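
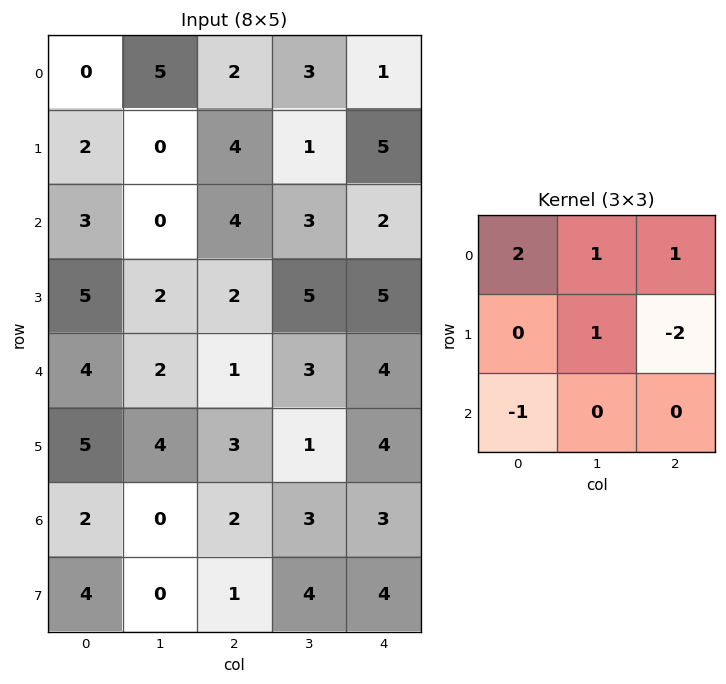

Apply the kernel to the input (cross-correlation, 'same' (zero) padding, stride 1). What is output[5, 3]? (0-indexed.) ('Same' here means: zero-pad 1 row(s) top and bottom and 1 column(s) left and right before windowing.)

0

The receptive field on the zero-padded input at this output position is [1 3 4 / 3 1 4 / 2 3 3]. Elementwise product with the kernel and sum: 1·2 + 3·1 + 4·1 + 1·1 + 4·-2 + 2·-1.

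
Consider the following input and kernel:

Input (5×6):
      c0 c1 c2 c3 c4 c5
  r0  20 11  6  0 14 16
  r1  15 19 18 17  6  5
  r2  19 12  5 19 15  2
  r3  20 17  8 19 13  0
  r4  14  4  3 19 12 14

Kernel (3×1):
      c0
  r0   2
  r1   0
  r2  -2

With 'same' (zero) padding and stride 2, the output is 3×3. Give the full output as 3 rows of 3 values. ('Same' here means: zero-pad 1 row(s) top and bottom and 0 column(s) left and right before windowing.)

Output[0,0]: The receptive field on the zero-padded input at this output position is [0 / 20 / 15]. Elementwise product with the kernel and sum: 0·2 + 15·-2.
Output[0,1]: The receptive field on the zero-padded input at this output position is [0 / 6 / 18]. Elementwise product with the kernel and sum: 0·2 + 18·-2.

-30 -36 -12
-10 20 -14
40 16 26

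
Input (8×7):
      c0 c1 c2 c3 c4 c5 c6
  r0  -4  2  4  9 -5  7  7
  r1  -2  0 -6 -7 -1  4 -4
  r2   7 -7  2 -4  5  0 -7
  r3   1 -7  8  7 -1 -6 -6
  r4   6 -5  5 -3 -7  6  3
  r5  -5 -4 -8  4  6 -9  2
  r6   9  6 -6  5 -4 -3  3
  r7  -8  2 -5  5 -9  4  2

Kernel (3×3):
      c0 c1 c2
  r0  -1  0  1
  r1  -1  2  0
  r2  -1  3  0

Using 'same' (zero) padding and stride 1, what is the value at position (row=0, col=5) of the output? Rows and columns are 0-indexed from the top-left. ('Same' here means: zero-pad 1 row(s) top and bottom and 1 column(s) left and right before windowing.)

32

The receptive field on the zero-padded input at this output position is [0 0 0 / -5 7 7 / -1 4 -4]. Elementwise product with the kernel and sum: 0·-1 + 0·1 + -5·-1 + 7·2 + -1·-1 + 4·3.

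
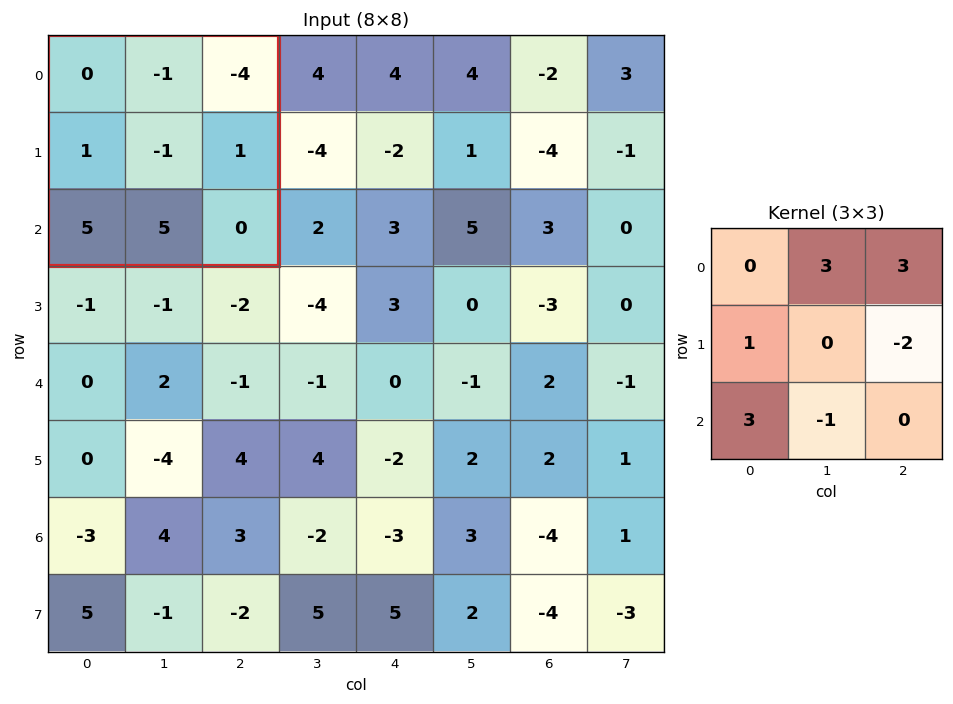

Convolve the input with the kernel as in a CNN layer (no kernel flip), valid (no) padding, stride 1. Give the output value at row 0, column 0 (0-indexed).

-6

The receptive field on the input at this output position is [0 -1 -4 / 1 -1 1 / 5 5 0]. Elementwise product with the kernel and sum: -1·3 + -4·3 + 1·1 + 1·-2 + 5·3 + 5·-1.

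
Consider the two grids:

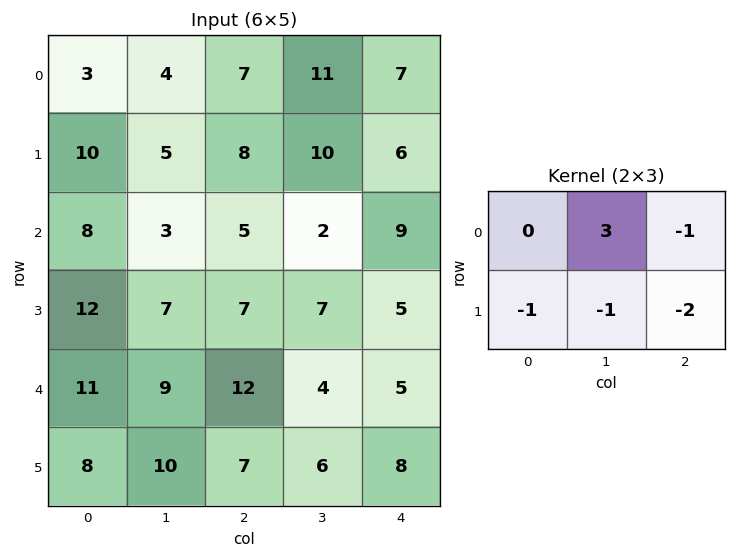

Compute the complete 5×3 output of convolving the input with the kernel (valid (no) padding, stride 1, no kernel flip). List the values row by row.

-26 -23 -4
-14 2 -1
-29 -15 -27
-30 -15 -10
-17 3 -22

Output[0,0]: The receptive field on the input at this output position is [3 4 7 / 10 5 8]. Elementwise product with the kernel and sum: 4·3 + 7·-1 + 10·-1 + 5·-1 + 8·-2.
Output[0,1]: The receptive field on the input at this output position is [4 7 11 / 5 8 10]. Elementwise product with the kernel and sum: 7·3 + 11·-1 + 5·-1 + 8·-1 + 10·-2.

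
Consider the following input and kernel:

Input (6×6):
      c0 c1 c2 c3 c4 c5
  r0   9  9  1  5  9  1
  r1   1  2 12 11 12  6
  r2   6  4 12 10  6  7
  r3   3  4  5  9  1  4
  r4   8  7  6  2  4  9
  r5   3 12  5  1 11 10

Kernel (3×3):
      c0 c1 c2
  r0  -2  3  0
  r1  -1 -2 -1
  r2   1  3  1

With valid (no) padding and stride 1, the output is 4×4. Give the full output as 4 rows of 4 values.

Output[0,0]: The receptive field on the input at this output position is [9 9 1 / 1 2 12 / 6 4 12]. Elementwise product with the kernel and sum: 9·-2 + 9·3 + 1·-1 + 2·-2 + 12·-1 + 6·1 + 4·3 + 12·1.
Output[0,1]: The receptive field on the input at this output position is [9 1 5 / 2 12 11 / 4 12 10]. Elementwise product with the kernel and sum: 9·-2 + 1·3 + 2·-1 + 12·-2 + 11·-1 + 4·1 + 12·3 + 10·1.

22 -2 15 11
-2 22 4 1
19 32 -2 6
22 14 22 10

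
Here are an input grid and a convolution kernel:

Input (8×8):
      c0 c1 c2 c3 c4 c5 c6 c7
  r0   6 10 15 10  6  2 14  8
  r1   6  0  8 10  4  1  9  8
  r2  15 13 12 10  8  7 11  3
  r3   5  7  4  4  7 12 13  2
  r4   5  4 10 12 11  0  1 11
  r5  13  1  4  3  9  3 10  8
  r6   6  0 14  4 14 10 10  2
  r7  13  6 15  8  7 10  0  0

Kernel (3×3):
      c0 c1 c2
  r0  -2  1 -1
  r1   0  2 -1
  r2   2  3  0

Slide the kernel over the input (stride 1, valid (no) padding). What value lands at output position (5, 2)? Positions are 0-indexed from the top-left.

The receptive field on the input at this output position is [4 3 9 / 14 4 14 / 15 8 7]. Elementwise product with the kernel and sum: 4·-2 + 3·1 + 9·-1 + 4·2 + 14·-1 + 15·2 + 8·3.

34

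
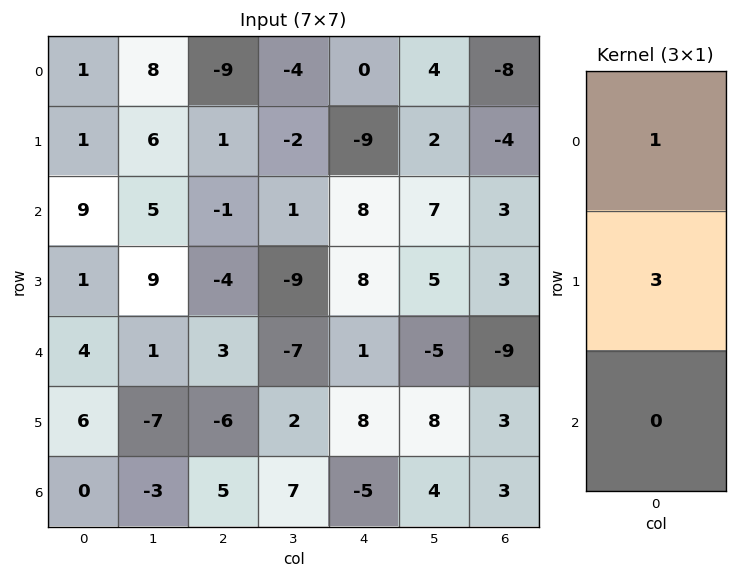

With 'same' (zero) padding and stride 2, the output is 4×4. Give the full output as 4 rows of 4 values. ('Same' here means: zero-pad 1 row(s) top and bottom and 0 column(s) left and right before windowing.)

Output[0,0]: The receptive field on the zero-padded input at this output position is [0 / 1 / 1]. Elementwise product with the kernel and sum: 0·1 + 1·3.

3 -27 0 -24
28 -2 15 5
13 5 11 -24
6 9 -7 12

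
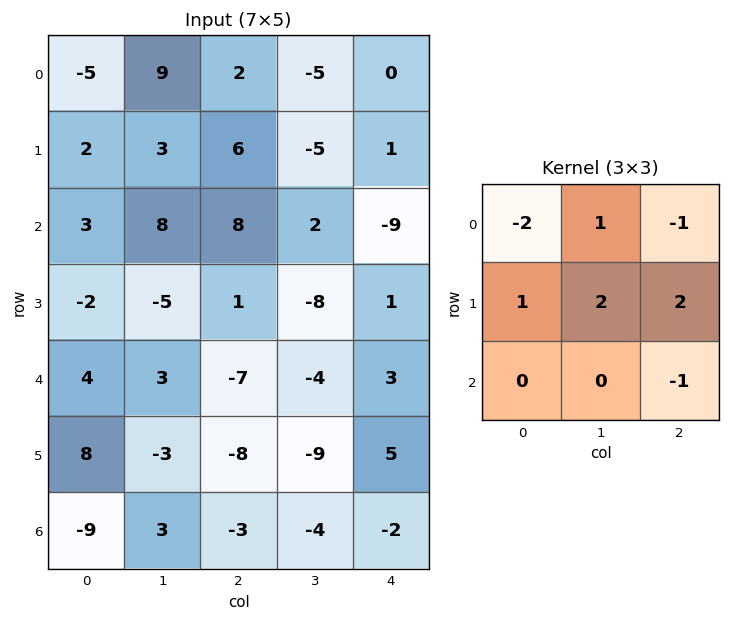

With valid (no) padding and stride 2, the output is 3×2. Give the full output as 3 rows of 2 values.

Output[0,0]: The receptive field on the input at this output position is [-5 9 2 / 2 3 6 / 3 8 8]. Elementwise product with the kernel and sum: -5·-2 + 9·1 + 2·-1 + 2·1 + 3·2 + 6·2 + 8·-1.
Output[0,1]: The receptive field on the input at this output position is [2 -5 0 / 6 -5 1 / 8 2 -9]. Elementwise product with the kernel and sum: 2·-2 + -5·1 + 0·-1 + 6·1 + -5·2 + 1·2 + -9·-1.

29 -2
-9 -21
-9 -7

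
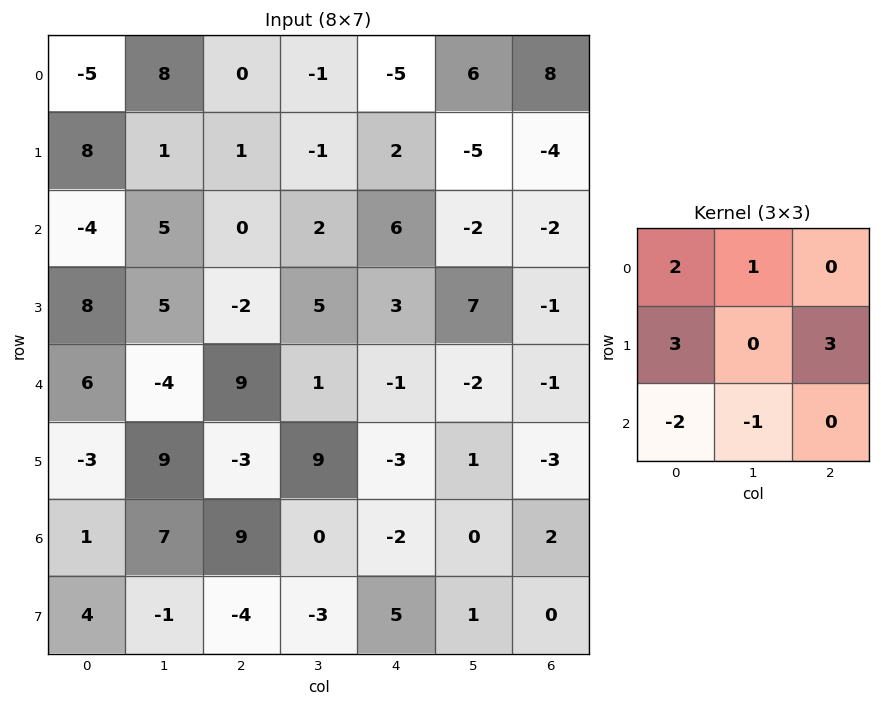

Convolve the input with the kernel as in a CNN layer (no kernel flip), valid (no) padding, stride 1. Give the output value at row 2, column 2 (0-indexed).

The receptive field on the input at this output position is [0 2 6 / -2 5 3 / 9 1 -1]. Elementwise product with the kernel and sum: 0·2 + 2·1 + -2·3 + 3·3 + 9·-2 + 1·-1.

-14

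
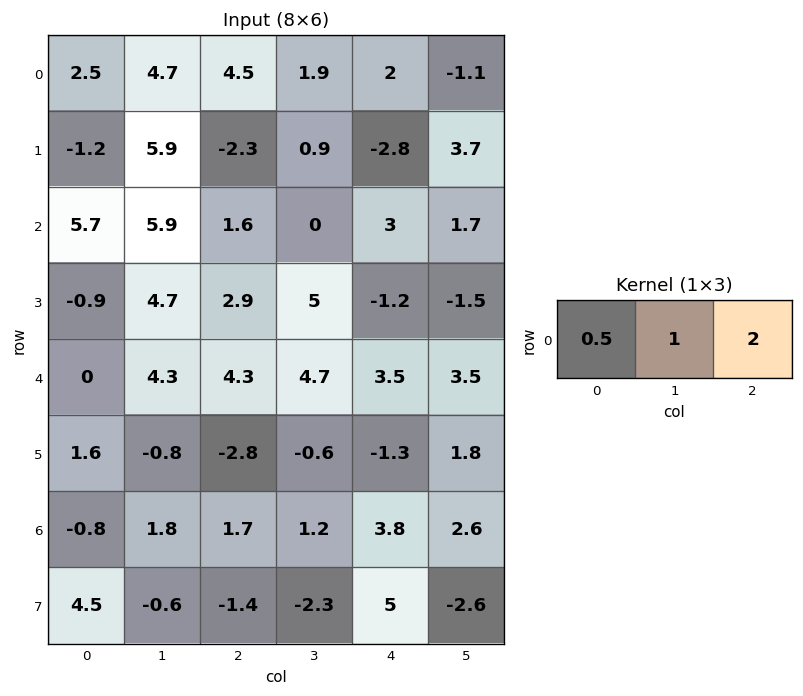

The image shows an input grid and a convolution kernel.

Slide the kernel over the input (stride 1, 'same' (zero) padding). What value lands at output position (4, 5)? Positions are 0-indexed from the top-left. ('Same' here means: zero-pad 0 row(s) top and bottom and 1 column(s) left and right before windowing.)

5.25

The receptive field on the zero-padded input at this output position is [3.5 3.5 0]. Elementwise product with the kernel and sum: 3.5·0.5 + 3.5·1 + 0·2.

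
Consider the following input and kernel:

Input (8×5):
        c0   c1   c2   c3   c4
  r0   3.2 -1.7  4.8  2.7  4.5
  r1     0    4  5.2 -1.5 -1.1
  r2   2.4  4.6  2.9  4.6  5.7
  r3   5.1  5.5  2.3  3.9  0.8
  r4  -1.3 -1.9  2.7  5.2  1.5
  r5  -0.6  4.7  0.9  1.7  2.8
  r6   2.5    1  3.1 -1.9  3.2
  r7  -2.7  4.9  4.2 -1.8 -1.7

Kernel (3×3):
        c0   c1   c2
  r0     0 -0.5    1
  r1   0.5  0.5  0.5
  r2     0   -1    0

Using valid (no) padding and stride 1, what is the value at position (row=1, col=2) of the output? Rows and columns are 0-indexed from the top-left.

2.35

The receptive field on the input at this output position is [5.2 -1.5 -1.1 / 2.9 4.6 5.7 / 2.3 3.9 0.8]. Elementwise product with the kernel and sum: -1.5·-0.5 + -1.1·1 + 2.9·0.5 + 4.6·0.5 + 5.7·0.5 + 3.9·-1.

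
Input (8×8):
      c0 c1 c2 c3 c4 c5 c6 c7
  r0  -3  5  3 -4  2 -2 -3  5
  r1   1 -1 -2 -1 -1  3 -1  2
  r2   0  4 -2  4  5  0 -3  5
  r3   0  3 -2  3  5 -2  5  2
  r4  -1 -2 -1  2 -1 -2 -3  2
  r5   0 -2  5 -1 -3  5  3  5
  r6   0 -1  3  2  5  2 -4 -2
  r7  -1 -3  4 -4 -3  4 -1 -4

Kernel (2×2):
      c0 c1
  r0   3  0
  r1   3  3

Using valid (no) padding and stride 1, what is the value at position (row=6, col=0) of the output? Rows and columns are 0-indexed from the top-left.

The receptive field on the input at this output position is [0 -1 / -1 -3]. Elementwise product with the kernel and sum: 0·3 + -1·3 + -3·3.

-12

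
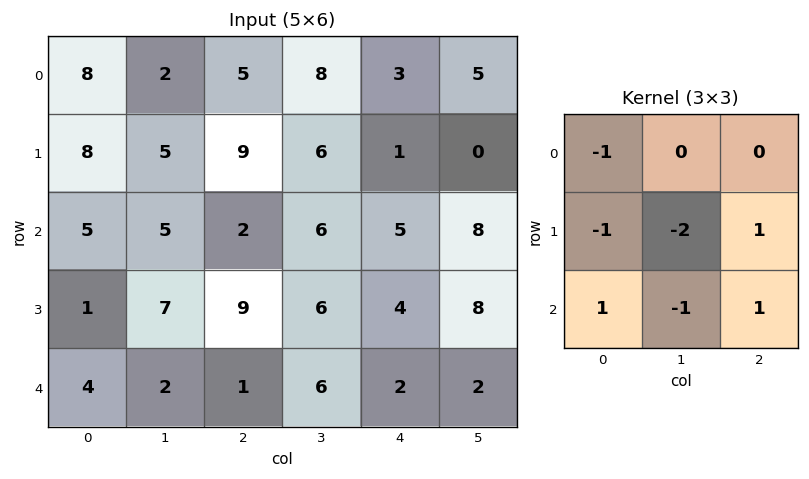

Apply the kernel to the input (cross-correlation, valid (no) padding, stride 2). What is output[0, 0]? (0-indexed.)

-15

The receptive field on the input at this output position is [8 2 5 / 8 5 9 / 5 5 2]. Elementwise product with the kernel and sum: 8·-1 + 8·-1 + 5·-2 + 9·1 + 5·1 + 5·-1 + 2·1.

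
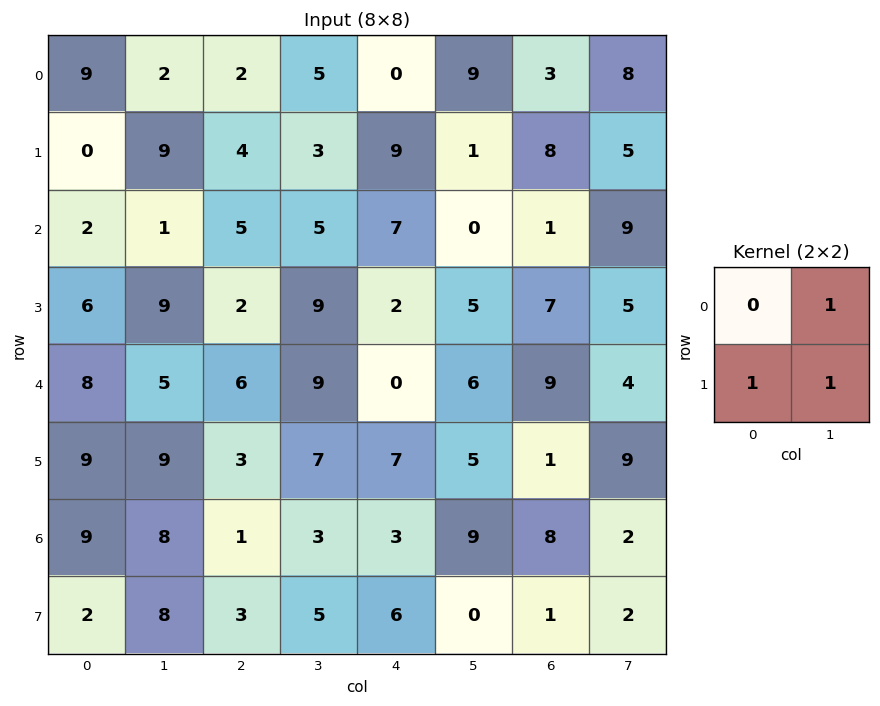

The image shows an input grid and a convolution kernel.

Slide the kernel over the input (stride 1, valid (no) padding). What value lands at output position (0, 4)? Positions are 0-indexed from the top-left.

The receptive field on the input at this output position is [0 9 / 9 1]. Elementwise product with the kernel and sum: 9·1 + 9·1 + 1·1.

19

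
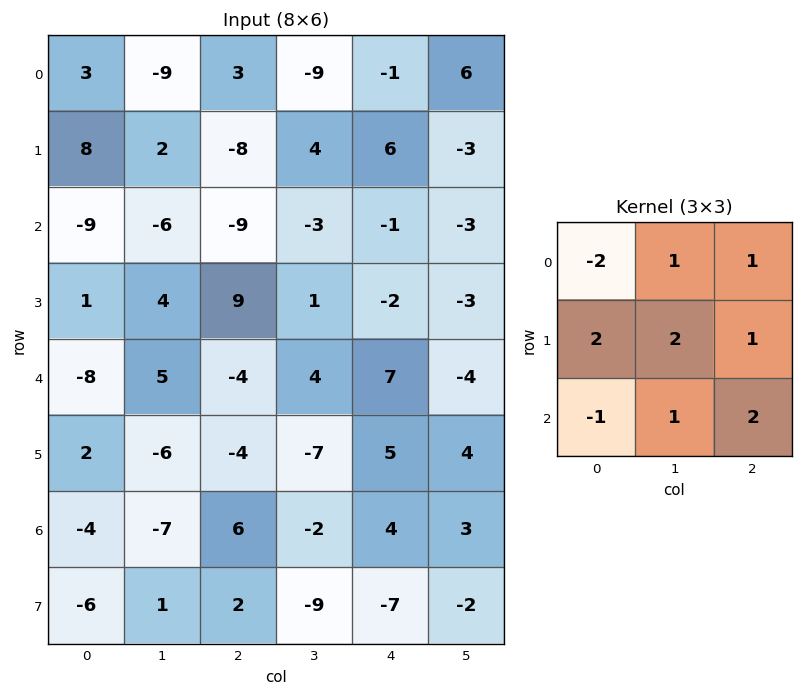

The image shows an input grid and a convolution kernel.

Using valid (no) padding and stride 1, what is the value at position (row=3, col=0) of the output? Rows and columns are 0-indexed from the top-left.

-15

The receptive field on the input at this output position is [1 4 9 / -8 5 -4 / 2 -6 -4]. Elementwise product with the kernel and sum: 1·-2 + 4·1 + 9·1 + -8·2 + 5·2 + -4·1 + 2·-1 + -6·1 + -4·2.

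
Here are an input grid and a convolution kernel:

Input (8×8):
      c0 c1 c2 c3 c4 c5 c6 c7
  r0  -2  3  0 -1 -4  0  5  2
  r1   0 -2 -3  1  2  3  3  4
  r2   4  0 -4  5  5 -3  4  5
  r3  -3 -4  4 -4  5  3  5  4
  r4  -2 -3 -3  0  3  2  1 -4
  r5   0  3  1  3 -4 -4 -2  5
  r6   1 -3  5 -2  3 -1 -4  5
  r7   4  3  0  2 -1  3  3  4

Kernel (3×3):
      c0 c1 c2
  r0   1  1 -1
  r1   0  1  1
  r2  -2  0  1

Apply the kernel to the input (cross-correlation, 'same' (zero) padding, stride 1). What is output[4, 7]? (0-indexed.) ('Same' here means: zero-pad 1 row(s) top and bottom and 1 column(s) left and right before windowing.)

The receptive field on the zero-padded input at this output position is [5 4 0 / 1 -4 0 / -2 5 0]. Elementwise product with the kernel and sum: 5·1 + 4·1 + 0·-1 + -4·1 + 0·1 + -2·-2 + 0·1.

9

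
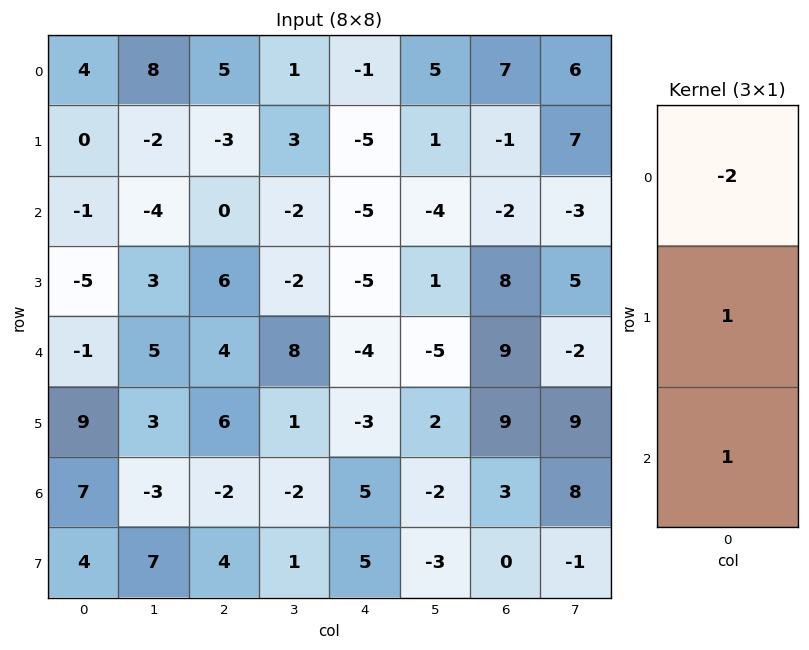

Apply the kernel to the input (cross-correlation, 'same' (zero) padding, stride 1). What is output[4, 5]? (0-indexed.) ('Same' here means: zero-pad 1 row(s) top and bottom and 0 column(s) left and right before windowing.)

-5

The receptive field on the zero-padded input at this output position is [1 / -5 / 2]. Elementwise product with the kernel and sum: 1·-2 + -5·1 + 2·1.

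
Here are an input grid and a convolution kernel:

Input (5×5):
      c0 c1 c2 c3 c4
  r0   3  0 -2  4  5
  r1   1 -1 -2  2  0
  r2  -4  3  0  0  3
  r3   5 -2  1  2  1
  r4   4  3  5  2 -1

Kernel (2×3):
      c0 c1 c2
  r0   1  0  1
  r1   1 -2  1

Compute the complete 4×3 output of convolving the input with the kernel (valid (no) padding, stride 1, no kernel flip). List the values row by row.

Output[0,0]: The receptive field on the input at this output position is [3 0 -2 / 1 -1 -2]. Elementwise product with the kernel and sum: 3·1 + -2·1 + 1·1 + -1·-2 + -2·1.

2 9 -3
-11 4 1
6 1 1
9 -5 2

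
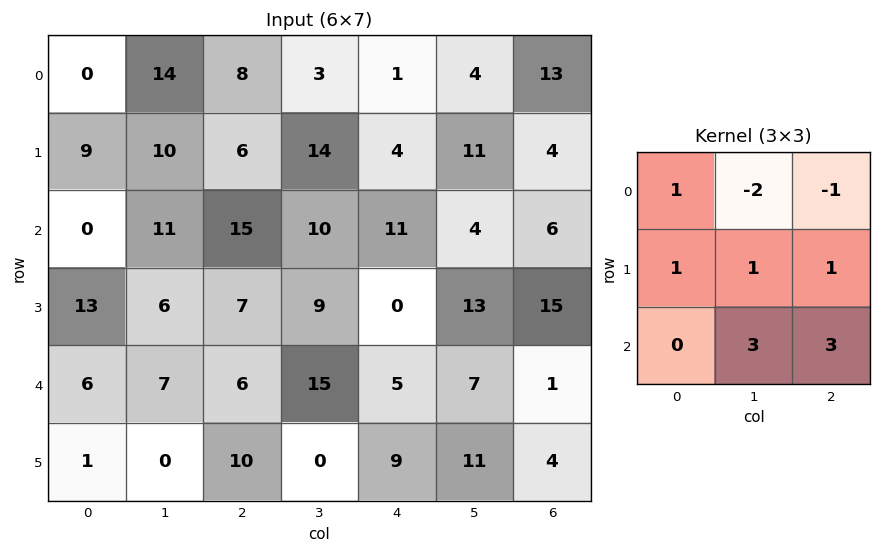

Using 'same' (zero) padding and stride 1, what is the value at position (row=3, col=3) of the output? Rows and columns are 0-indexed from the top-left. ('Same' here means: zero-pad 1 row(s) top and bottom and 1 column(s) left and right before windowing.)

The receptive field on the zero-padded input at this output position is [15 10 11 / 7 9 0 / 6 15 5]. Elementwise product with the kernel and sum: 15·1 + 10·-2 + 11·-1 + 7·1 + 9·1 + 0·1 + 15·3 + 5·3.

60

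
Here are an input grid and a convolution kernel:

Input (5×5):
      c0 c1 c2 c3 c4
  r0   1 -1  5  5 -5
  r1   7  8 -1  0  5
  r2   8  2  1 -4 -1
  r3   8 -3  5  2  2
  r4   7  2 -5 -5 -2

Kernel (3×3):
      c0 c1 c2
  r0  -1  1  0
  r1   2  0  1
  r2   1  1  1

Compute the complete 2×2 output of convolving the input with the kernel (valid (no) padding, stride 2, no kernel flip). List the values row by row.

Output[0,0]: The receptive field on the input at this output position is [1 -1 5 / 7 8 -1 / 8 2 1]. Elementwise product with the kernel and sum: 1·-1 + -1·1 + 7·2 + -1·1 + 8·1 + 2·1 + 1·1.
Output[0,1]: The receptive field on the input at this output position is [5 5 -5 / -1 0 5 / 1 -4 -1]. Elementwise product with the kernel and sum: 5·-1 + 5·1 + -1·2 + 5·1 + 1·1 + -4·1 + -1·1.

22 -1
19 -5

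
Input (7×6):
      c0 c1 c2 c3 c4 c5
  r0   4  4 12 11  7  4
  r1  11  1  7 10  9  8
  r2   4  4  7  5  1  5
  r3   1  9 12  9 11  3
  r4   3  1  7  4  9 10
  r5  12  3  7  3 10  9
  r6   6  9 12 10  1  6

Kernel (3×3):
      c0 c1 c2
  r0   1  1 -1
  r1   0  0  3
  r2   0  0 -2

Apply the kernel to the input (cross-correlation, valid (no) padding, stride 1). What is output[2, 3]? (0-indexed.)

-10

The receptive field on the input at this output position is [5 1 5 / 9 11 3 / 4 9 10]. Elementwise product with the kernel and sum: 5·1 + 1·1 + 5·-1 + 3·3 + 10·-2.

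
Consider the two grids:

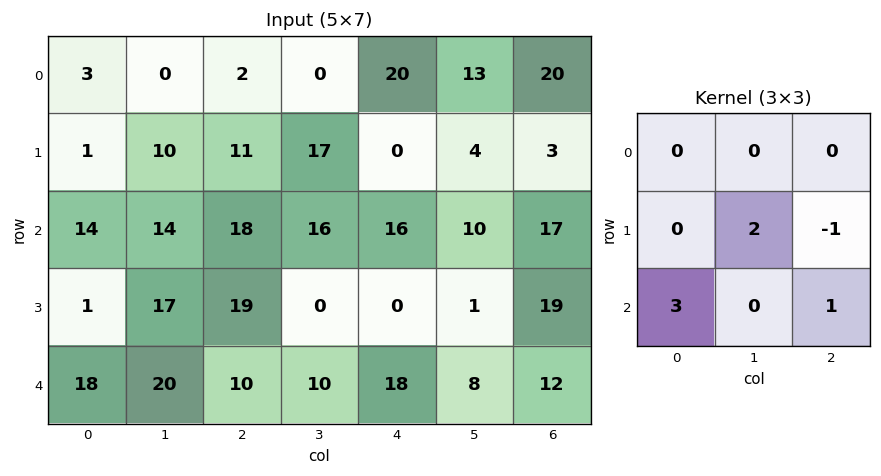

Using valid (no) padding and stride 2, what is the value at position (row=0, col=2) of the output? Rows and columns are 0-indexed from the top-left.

The receptive field on the input at this output position is [20 13 20 / 0 4 3 / 16 10 17]. Elementwise product with the kernel and sum: 4·2 + 3·-1 + 16·3 + 17·1.

70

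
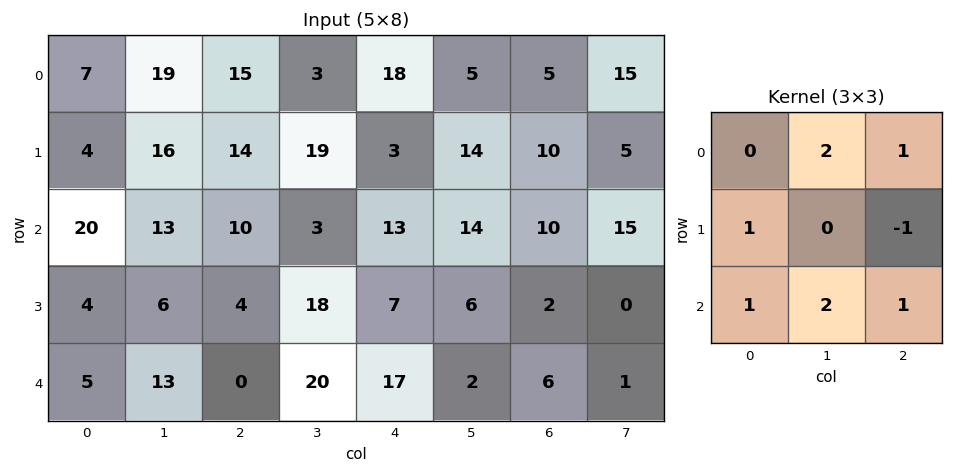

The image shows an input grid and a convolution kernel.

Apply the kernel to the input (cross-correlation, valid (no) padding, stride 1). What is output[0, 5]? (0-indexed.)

83

The receptive field on the input at this output position is [5 5 15 / 14 10 5 / 14 10 15]. Elementwise product with the kernel and sum: 5·2 + 15·1 + 14·1 + 5·-1 + 14·1 + 10·2 + 15·1.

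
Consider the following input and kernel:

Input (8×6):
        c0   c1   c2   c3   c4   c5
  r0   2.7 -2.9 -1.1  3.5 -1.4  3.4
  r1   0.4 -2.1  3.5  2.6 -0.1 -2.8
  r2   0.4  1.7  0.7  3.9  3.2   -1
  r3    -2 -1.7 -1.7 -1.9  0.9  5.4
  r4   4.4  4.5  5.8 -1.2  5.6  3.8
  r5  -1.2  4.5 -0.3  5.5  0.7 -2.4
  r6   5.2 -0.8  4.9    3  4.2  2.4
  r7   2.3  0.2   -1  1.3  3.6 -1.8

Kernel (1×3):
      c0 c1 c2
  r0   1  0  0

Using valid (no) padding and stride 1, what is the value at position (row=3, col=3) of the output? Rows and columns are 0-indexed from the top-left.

The receptive field on the input at this output position is [-1.9 0.9 5.4]. Elementwise product with the kernel and sum: -1.9·1.

-1.9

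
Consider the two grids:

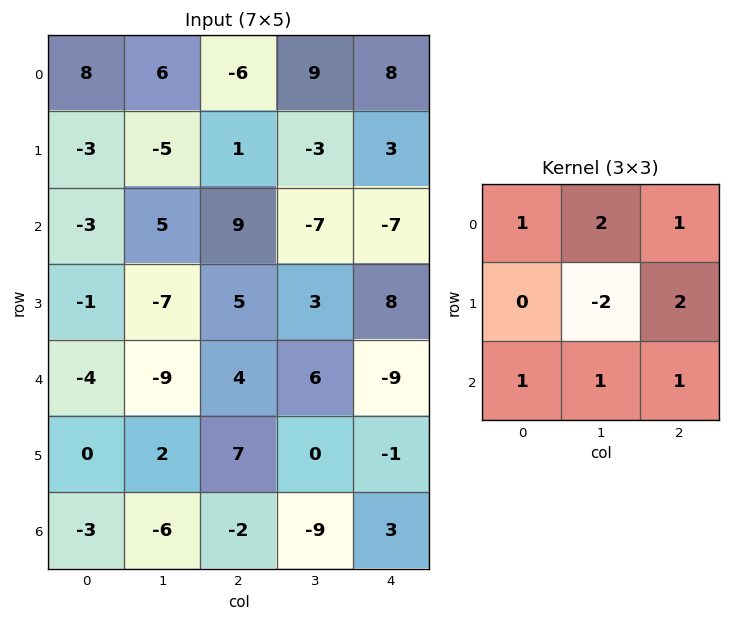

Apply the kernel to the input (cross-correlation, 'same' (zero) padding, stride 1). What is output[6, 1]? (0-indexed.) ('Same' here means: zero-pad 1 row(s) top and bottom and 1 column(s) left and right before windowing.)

The receptive field on the zero-padded input at this output position is [0 2 7 / -3 -6 -2 / 0 0 0]. Elementwise product with the kernel and sum: 0·1 + 2·2 + 7·1 + -6·-2 + -2·2 + 0·1 + 0·1 + 0·1.

19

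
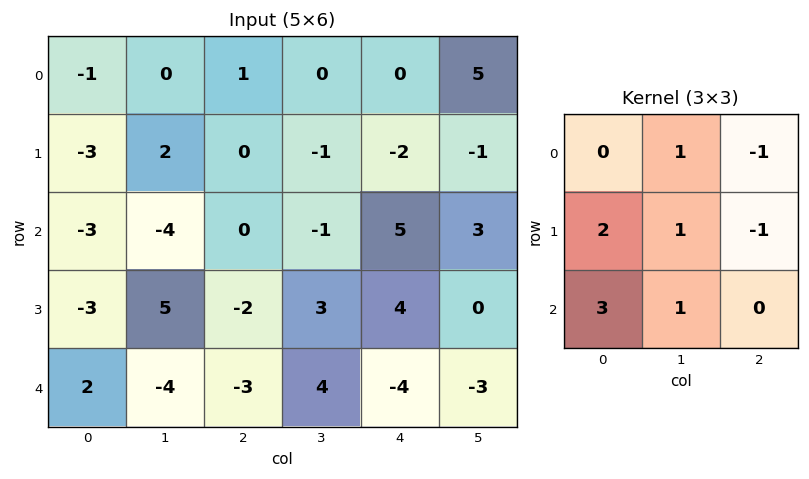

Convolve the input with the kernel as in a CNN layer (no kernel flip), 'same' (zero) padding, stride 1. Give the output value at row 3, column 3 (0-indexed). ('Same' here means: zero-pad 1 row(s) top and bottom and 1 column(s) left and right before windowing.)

-16

The receptive field on the zero-padded input at this output position is [0 -1 5 / -2 3 4 / -3 4 -4]. Elementwise product with the kernel and sum: -1·1 + 5·-1 + -2·2 + 3·1 + 4·-1 + -3·3 + 4·1.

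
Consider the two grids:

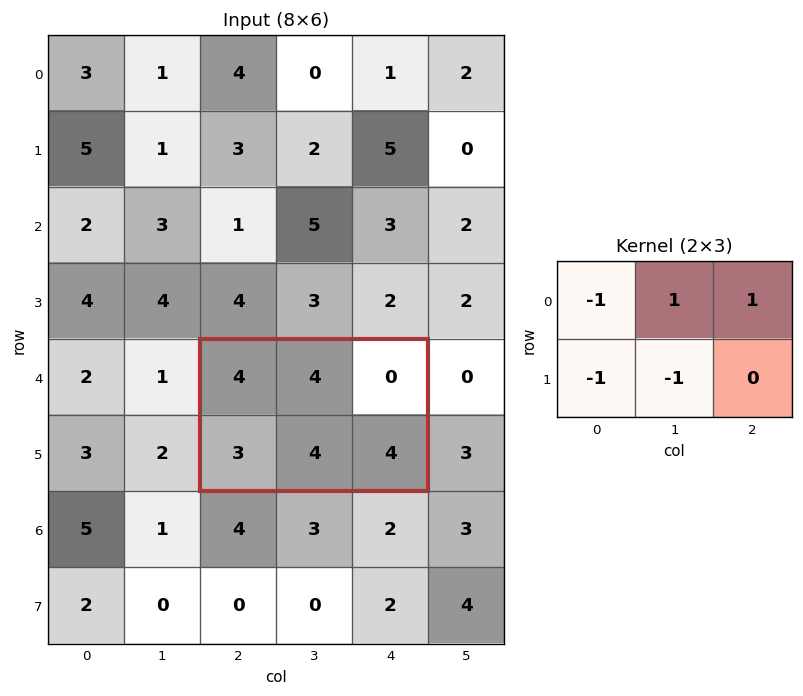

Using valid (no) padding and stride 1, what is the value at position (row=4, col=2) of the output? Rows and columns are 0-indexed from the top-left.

The receptive field on the input at this output position is [4 4 0 / 3 4 4]. Elementwise product with the kernel and sum: 4·-1 + 4·1 + 0·1 + 3·-1 + 4·-1.

-7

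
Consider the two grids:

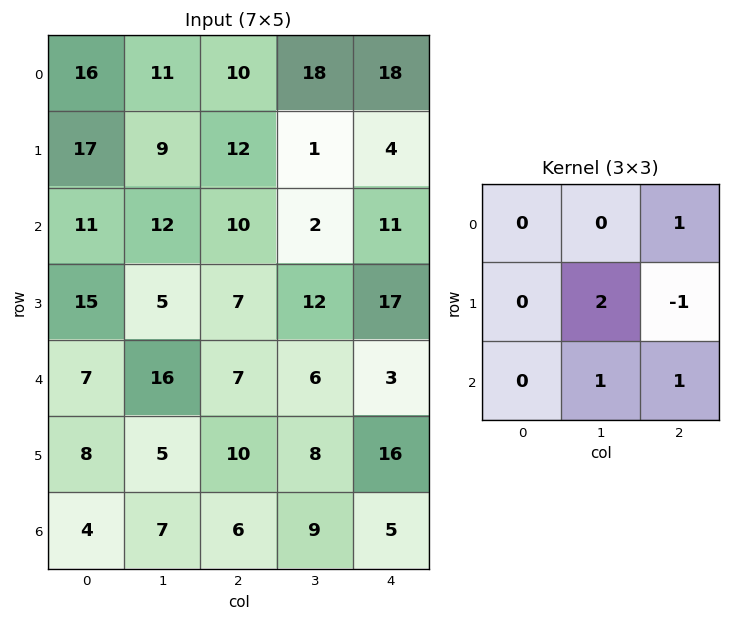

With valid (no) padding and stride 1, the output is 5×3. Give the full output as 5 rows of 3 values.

38 53 29
38 38 26
36 17 27
47 38 50
20 33 17

Output[0,0]: The receptive field on the input at this output position is [16 11 10 / 17 9 12 / 11 12 10]. Elementwise product with the kernel and sum: 10·1 + 9·2 + 12·-1 + 12·1 + 10·1.
Output[0,1]: The receptive field on the input at this output position is [11 10 18 / 9 12 1 / 12 10 2]. Elementwise product with the kernel and sum: 18·1 + 12·2 + 1·-1 + 10·1 + 2·1.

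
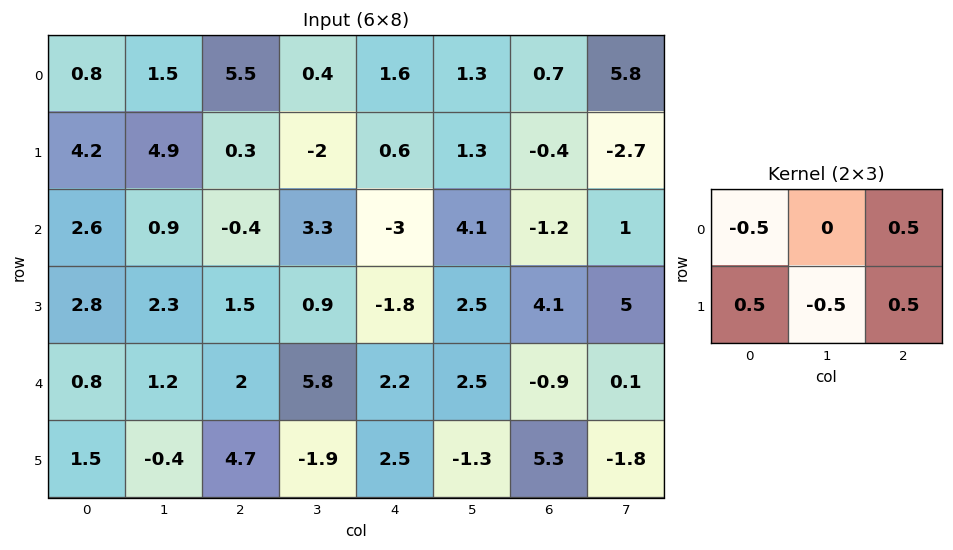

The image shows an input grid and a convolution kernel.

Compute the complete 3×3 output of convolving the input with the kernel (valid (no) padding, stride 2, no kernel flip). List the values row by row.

2.15 -0.5 -1
-0.5 -1.9 0.8
3.9 4.65 3

Output[0,0]: The receptive field on the input at this output position is [0.8 1.5 5.5 / 4.2 4.9 0.3]. Elementwise product with the kernel and sum: 0.8·-0.5 + 5.5·0.5 + 4.2·0.5 + 4.9·-0.5 + 0.3·0.5.
Output[0,1]: The receptive field on the input at this output position is [5.5 0.4 1.6 / 0.3 -2 0.6]. Elementwise product with the kernel and sum: 5.5·-0.5 + 1.6·0.5 + 0.3·0.5 + -2·-0.5 + 0.6·0.5.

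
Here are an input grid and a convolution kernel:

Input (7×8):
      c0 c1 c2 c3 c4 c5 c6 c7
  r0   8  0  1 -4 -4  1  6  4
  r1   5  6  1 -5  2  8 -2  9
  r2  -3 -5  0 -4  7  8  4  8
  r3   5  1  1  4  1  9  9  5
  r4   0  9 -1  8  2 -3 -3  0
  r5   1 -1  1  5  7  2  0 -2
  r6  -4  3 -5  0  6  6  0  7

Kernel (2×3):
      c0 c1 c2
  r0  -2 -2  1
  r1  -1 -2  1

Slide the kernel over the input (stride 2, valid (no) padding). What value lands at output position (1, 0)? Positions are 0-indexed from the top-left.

The receptive field on the input at this output position is [-3 -5 0 / 5 1 1]. Elementwise product with the kernel and sum: -3·-2 + -5·-2 + 0·1 + 5·-1 + 1·-2 + 1·1.

10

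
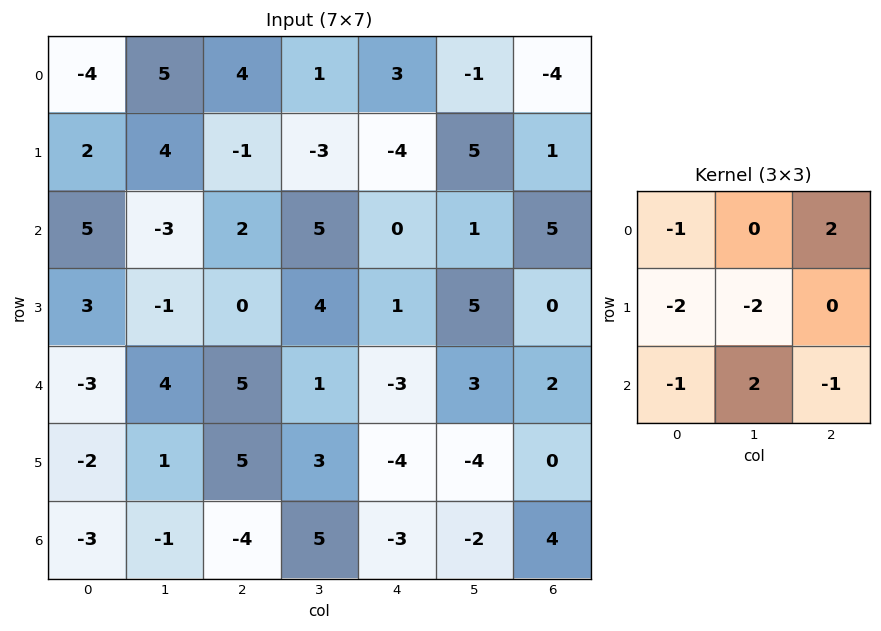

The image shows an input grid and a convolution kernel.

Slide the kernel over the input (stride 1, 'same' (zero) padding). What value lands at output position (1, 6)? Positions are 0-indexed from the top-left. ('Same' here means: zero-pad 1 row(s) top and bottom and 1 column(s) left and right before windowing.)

-2

The receptive field on the zero-padded input at this output position is [-1 -4 0 / 5 1 0 / 1 5 0]. Elementwise product with the kernel and sum: -1·-1 + 0·2 + 5·-2 + 1·-2 + 1·-1 + 5·2 + 0·-1.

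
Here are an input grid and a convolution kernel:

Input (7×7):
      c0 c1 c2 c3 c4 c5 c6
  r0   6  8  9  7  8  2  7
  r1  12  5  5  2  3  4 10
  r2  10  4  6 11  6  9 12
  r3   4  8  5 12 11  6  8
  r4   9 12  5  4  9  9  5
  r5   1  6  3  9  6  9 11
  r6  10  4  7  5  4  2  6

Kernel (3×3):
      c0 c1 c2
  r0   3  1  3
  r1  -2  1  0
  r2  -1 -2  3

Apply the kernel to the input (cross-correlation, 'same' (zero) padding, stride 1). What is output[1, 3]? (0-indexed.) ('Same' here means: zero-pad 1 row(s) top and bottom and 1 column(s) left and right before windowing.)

The receptive field on the zero-padded input at this output position is [9 7 8 / 5 2 3 / 6 11 6]. Elementwise product with the kernel and sum: 9·3 + 7·1 + 8·3 + 5·-2 + 2·1 + 6·-1 + 11·-2 + 6·3.

40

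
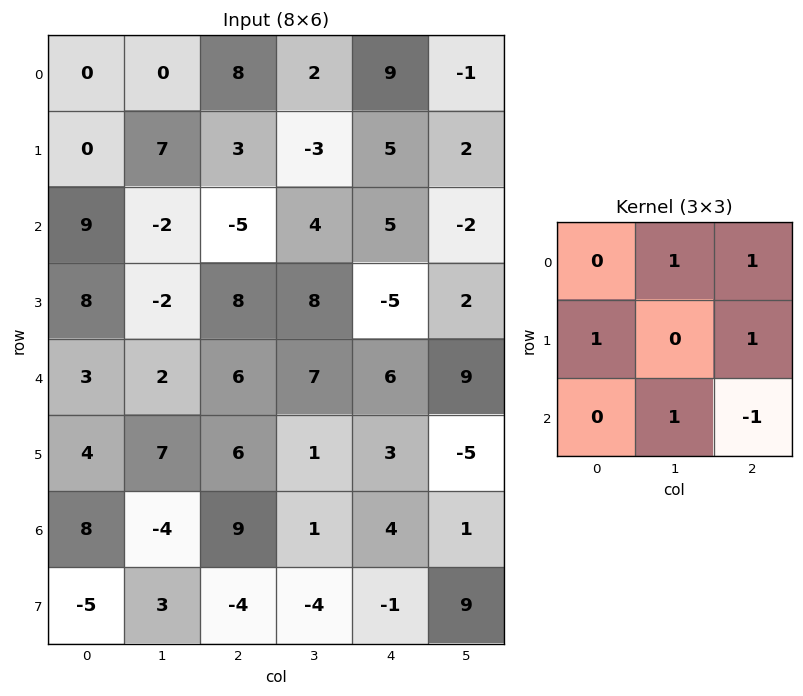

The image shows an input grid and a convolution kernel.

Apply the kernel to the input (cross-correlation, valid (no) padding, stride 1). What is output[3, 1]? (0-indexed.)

The receptive field on the input at this output position is [-2 8 8 / 2 6 7 / 7 6 1]. Elementwise product with the kernel and sum: 8·1 + 8·1 + 2·1 + 7·1 + 6·1 + 1·-1.

30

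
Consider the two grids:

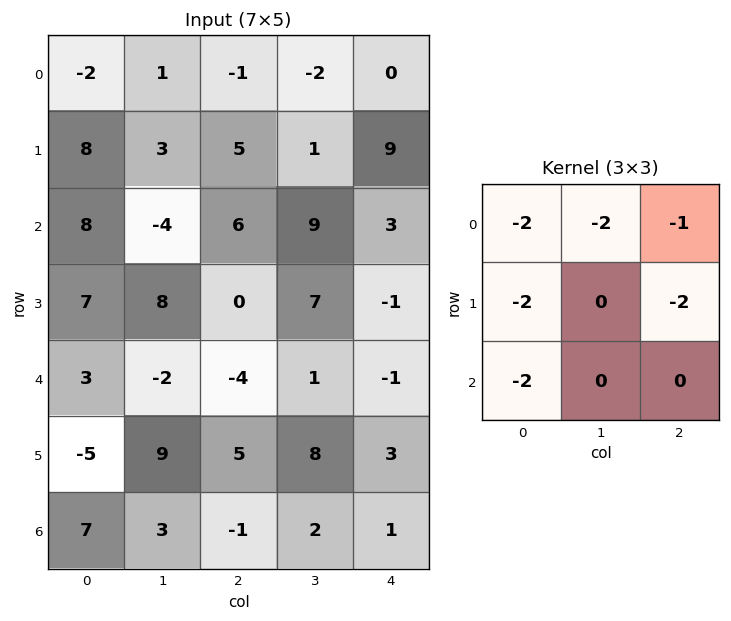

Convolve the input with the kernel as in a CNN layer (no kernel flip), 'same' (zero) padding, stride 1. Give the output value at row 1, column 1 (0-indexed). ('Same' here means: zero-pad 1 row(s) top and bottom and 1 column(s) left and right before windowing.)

The receptive field on the zero-padded input at this output position is [-2 1 -1 / 8 3 5 / 8 -4 6]. Elementwise product with the kernel and sum: -2·-2 + 1·-2 + -1·-1 + 8·-2 + 5·-2 + 8·-2.

-39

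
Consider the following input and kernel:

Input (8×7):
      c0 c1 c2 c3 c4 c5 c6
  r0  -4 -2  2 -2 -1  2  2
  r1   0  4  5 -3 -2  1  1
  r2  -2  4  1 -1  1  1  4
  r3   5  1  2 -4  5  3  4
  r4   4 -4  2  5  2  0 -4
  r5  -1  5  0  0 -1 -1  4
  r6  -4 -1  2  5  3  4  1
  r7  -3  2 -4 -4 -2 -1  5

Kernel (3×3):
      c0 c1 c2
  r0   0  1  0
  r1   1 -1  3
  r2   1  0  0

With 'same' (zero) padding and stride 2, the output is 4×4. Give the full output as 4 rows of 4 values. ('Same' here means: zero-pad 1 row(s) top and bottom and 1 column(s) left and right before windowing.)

-2 -6 2 1
14 6 -5 1
-11 16 8 7
0 14 9 6

Output[0,0]: The receptive field on the zero-padded input at this output position is [0 0 0 / 0 -4 -2 / 0 0 4]. Elementwise product with the kernel and sum: 0·1 + 0·1 + -4·-1 + -2·3 + 0·1.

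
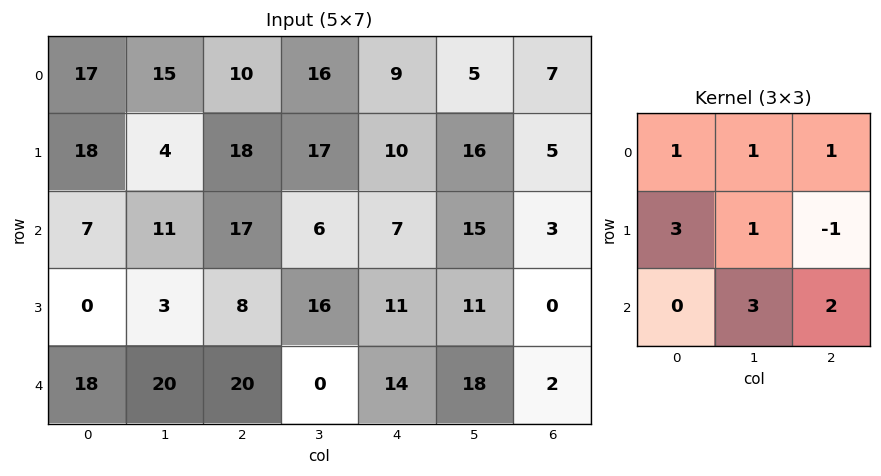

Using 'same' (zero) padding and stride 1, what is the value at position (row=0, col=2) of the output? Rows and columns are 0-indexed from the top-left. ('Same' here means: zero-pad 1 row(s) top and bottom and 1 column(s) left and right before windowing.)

The receptive field on the zero-padded input at this output position is [0 0 0 / 15 10 16 / 4 18 17]. Elementwise product with the kernel and sum: 0·1 + 0·1 + 0·1 + 15·3 + 10·1 + 16·-1 + 18·3 + 17·2.

127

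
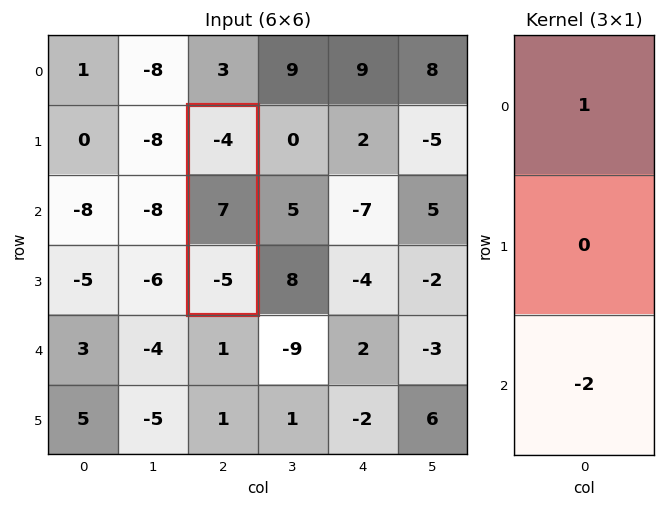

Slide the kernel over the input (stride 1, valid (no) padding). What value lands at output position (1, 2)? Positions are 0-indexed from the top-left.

The receptive field on the input at this output position is [-4 / 7 / -5]. Elementwise product with the kernel and sum: -4·1 + -5·-2.

6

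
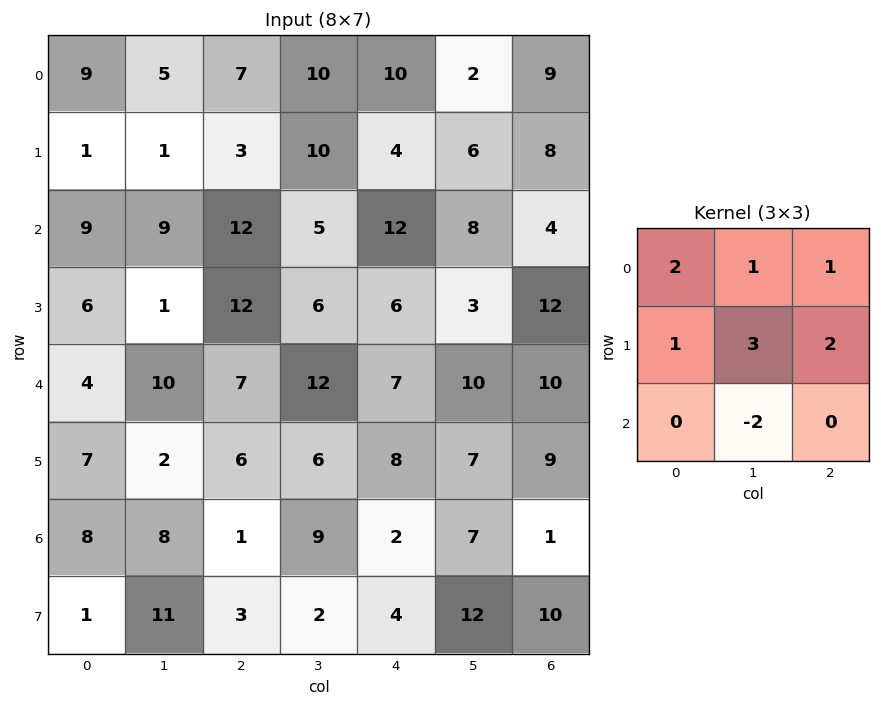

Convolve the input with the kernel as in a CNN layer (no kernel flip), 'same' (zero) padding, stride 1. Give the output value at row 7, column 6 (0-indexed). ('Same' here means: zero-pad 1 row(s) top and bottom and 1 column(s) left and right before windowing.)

57

The receptive field on the zero-padded input at this output position is [7 1 0 / 12 10 0 / 0 0 0]. Elementwise product with the kernel and sum: 7·2 + 1·1 + 0·1 + 12·1 + 10·3 + 0·2 + 0·-2.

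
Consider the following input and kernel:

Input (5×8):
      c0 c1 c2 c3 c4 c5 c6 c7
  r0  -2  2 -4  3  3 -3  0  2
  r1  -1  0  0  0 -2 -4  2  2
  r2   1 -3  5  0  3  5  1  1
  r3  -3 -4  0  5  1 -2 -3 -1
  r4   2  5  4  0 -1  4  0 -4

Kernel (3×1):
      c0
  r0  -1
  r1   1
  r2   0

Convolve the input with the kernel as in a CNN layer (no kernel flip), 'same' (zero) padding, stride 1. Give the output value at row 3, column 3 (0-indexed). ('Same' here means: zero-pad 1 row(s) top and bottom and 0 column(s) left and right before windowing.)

5

The receptive field on the zero-padded input at this output position is [0 / 5 / 0]. Elementwise product with the kernel and sum: 0·-1 + 5·1.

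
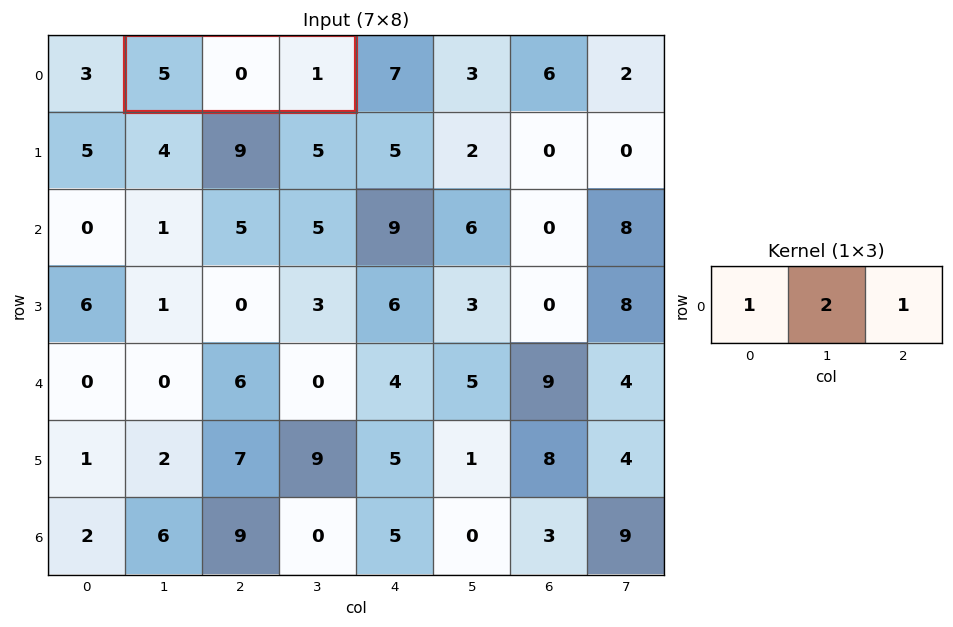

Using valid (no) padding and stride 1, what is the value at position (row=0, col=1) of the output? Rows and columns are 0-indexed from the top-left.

The receptive field on the input at this output position is [5 0 1]. Elementwise product with the kernel and sum: 5·1 + 0·2 + 1·1.

6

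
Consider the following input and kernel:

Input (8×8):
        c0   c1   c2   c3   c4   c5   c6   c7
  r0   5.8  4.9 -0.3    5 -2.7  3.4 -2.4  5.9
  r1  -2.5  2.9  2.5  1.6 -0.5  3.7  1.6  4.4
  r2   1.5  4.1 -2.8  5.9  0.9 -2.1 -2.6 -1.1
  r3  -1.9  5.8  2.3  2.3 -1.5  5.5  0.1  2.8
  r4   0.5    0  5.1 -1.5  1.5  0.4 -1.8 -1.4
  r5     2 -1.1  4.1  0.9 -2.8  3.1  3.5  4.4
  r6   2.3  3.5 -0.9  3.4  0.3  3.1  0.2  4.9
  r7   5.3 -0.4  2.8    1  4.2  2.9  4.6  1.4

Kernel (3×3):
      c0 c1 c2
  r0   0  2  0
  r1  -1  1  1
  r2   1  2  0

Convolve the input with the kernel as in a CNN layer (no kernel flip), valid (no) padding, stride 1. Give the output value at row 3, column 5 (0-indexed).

6.7

The receptive field on the input at this output position is [5.5 0.1 2.8 / 0.4 -1.8 -1.4 / 3.1 3.5 4.4]. Elementwise product with the kernel and sum: 0.1·2 + 0.4·-1 + -1.8·1 + -1.4·1 + 3.1·1 + 3.5·2.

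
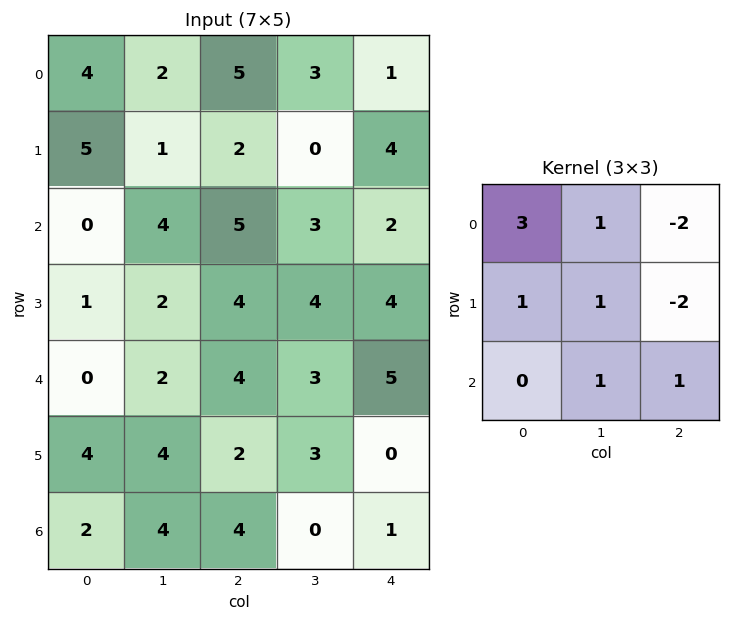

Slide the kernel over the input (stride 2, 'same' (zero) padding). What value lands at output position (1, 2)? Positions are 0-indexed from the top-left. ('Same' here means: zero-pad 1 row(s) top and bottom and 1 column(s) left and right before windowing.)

The receptive field on the zero-padded input at this output position is [0 4 0 / 3 2 0 / 4 4 0]. Elementwise product with the kernel and sum: 0·3 + 4·1 + 0·-2 + 3·1 + 2·1 + 0·-2 + 4·1 + 0·1.

13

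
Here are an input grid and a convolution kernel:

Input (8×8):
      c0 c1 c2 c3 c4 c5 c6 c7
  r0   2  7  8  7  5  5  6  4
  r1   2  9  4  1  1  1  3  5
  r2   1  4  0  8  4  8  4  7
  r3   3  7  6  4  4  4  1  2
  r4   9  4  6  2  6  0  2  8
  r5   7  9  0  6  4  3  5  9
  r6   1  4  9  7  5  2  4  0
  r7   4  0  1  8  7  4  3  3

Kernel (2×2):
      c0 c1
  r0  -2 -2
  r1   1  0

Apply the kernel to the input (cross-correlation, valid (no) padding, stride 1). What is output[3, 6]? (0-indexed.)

The receptive field on the input at this output position is [1 2 / 2 8]. Elementwise product with the kernel and sum: 1·-2 + 2·-2 + 2·1.

-4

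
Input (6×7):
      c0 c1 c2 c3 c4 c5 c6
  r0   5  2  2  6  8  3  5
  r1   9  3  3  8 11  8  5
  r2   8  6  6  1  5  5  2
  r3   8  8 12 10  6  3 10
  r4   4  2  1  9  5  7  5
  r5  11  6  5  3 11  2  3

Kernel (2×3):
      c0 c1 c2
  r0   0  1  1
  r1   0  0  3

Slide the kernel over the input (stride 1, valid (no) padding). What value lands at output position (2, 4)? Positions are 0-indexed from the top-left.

The receptive field on the input at this output position is [5 5 2 / 6 3 10]. Elementwise product with the kernel and sum: 5·1 + 2·1 + 10·3.

37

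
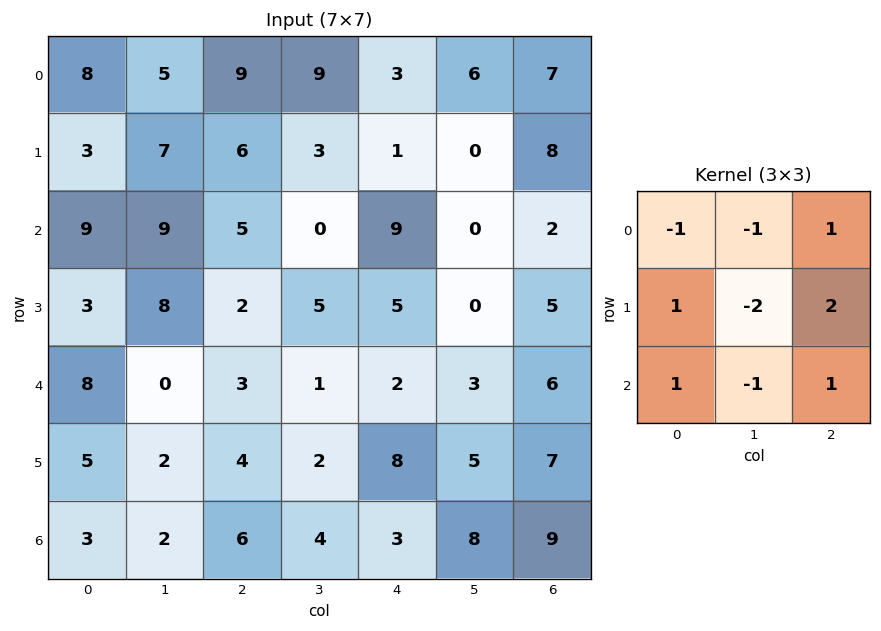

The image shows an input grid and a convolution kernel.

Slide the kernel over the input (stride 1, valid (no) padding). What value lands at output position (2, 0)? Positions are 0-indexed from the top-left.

The receptive field on the input at this output position is [9 9 5 / 3 8 2 / 8 0 3]. Elementwise product with the kernel and sum: 9·-1 + 9·-1 + 5·1 + 3·1 + 8·-2 + 2·2 + 8·1 + 0·-1 + 3·1.

-11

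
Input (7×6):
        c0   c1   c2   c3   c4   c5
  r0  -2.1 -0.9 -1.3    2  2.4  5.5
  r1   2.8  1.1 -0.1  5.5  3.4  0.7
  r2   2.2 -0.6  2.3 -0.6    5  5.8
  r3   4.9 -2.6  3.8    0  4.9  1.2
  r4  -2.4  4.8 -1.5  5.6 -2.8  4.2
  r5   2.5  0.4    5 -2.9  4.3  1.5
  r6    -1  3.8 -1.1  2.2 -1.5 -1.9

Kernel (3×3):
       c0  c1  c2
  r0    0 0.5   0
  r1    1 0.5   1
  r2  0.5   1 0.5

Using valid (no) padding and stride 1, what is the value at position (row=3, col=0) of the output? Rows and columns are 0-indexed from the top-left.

The receptive field on the input at this output position is [4.9 -2.6 3.8 / -2.4 4.8 -1.5 / 2.5 0.4 5]. Elementwise product with the kernel and sum: -2.6·0.5 + -2.4·1 + 4.8·0.5 + -1.5·1 + 2.5·0.5 + 0.4·1 + 5·0.5.

1.35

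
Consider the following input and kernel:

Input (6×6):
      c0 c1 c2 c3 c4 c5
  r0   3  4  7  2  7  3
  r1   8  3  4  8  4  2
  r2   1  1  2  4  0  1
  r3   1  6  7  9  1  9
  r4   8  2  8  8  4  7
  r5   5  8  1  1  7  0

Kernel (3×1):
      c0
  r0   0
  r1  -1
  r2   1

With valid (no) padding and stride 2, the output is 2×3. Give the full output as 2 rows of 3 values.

-7 -2 -4
7 1 3

Output[0,0]: The receptive field on the input at this output position is [3 / 8 / 1]. Elementwise product with the kernel and sum: 8·-1 + 1·1.
Output[0,1]: The receptive field on the input at this output position is [7 / 4 / 2]. Elementwise product with the kernel and sum: 4·-1 + 2·1.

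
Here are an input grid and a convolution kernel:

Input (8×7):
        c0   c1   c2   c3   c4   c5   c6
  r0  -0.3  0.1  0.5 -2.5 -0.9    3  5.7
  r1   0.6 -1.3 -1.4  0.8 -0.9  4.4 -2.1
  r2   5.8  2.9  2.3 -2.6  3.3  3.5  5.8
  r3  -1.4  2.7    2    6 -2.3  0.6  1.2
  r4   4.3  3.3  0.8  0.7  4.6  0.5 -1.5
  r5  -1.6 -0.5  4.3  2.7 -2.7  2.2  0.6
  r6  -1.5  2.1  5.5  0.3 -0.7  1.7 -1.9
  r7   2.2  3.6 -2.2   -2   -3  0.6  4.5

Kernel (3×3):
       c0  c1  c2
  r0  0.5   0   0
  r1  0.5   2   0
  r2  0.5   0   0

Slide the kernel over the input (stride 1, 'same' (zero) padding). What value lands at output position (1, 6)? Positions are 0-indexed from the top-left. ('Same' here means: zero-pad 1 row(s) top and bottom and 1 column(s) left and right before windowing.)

The receptive field on the zero-padded input at this output position is [3 5.7 0 / 4.4 -2.1 0 / 3.5 5.8 0]. Elementwise product with the kernel and sum: 3·0.5 + 4.4·0.5 + -2.1·2 + 3.5·0.5.

1.25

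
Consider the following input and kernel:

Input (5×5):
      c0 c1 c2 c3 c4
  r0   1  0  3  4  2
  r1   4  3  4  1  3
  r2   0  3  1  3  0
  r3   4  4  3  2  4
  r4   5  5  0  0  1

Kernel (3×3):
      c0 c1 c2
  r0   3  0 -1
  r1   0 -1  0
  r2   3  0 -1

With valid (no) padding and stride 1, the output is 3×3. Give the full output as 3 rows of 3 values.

Output[0,0]: The receptive field on the input at this output position is [1 0 3 / 4 3 4 / 0 3 1]. Elementwise product with the kernel and sum: 1·3 + 3·-1 + 3·-1 + 0·3 + 1·-1.

-4 -2 9
14 17 11
10 18 0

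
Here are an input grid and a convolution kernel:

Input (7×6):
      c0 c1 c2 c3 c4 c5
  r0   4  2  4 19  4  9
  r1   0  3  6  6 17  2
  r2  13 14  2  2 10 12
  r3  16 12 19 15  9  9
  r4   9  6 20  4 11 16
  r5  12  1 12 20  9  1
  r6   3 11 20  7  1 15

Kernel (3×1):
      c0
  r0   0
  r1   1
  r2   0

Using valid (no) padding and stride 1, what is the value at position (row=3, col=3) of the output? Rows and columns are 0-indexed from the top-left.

4

The receptive field on the input at this output position is [15 / 4 / 20]. Elementwise product with the kernel and sum: 4·1.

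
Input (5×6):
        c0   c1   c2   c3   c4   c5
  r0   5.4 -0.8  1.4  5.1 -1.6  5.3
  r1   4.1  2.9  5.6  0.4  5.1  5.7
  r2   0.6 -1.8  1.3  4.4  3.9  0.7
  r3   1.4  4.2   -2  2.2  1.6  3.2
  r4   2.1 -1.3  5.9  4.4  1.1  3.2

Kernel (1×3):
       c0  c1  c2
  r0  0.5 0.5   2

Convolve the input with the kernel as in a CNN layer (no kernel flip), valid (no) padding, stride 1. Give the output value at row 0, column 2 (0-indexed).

The receptive field on the input at this output position is [1.4 5.1 -1.6]. Elementwise product with the kernel and sum: 1.4·0.5 + 5.1·0.5 + -1.6·2.

0.05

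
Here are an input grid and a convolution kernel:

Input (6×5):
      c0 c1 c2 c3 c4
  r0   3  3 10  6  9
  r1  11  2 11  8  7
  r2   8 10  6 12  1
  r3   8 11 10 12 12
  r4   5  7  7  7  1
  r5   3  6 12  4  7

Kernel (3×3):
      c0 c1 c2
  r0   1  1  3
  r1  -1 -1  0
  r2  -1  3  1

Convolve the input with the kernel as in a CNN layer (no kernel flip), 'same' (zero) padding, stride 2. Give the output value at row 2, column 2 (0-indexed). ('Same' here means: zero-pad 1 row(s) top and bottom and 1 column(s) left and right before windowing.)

The receptive field on the zero-padded input at this output position is [12 12 0 / 7 1 0 / 4 7 0]. Elementwise product with the kernel and sum: 12·1 + 12·1 + 0·3 + 7·-1 + 1·-1 + 4·-1 + 7·3 + 0·1.

33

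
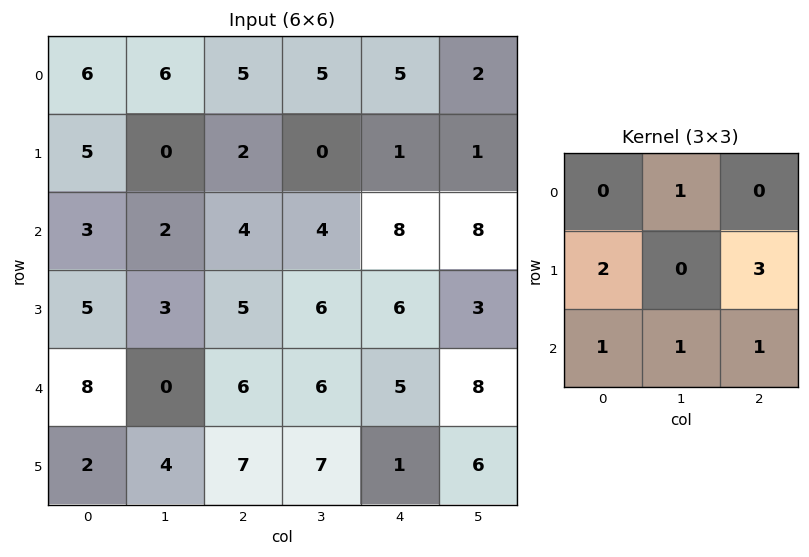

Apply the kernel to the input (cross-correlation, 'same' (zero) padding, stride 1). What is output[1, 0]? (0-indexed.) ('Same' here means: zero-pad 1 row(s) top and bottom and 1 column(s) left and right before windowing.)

11

The receptive field on the zero-padded input at this output position is [0 6 6 / 0 5 0 / 0 3 2]. Elementwise product with the kernel and sum: 6·1 + 0·2 + 0·3 + 0·1 + 3·1 + 2·1.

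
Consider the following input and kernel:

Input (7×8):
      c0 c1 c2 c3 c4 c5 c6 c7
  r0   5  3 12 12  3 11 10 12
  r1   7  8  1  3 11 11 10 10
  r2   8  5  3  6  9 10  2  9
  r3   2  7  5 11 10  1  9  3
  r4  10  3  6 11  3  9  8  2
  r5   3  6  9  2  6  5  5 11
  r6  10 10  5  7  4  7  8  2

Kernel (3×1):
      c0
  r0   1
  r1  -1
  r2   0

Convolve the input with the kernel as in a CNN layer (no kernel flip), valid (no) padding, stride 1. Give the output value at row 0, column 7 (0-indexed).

2

The receptive field on the input at this output position is [12 / 10 / 9]. Elementwise product with the kernel and sum: 12·1 + 10·-1.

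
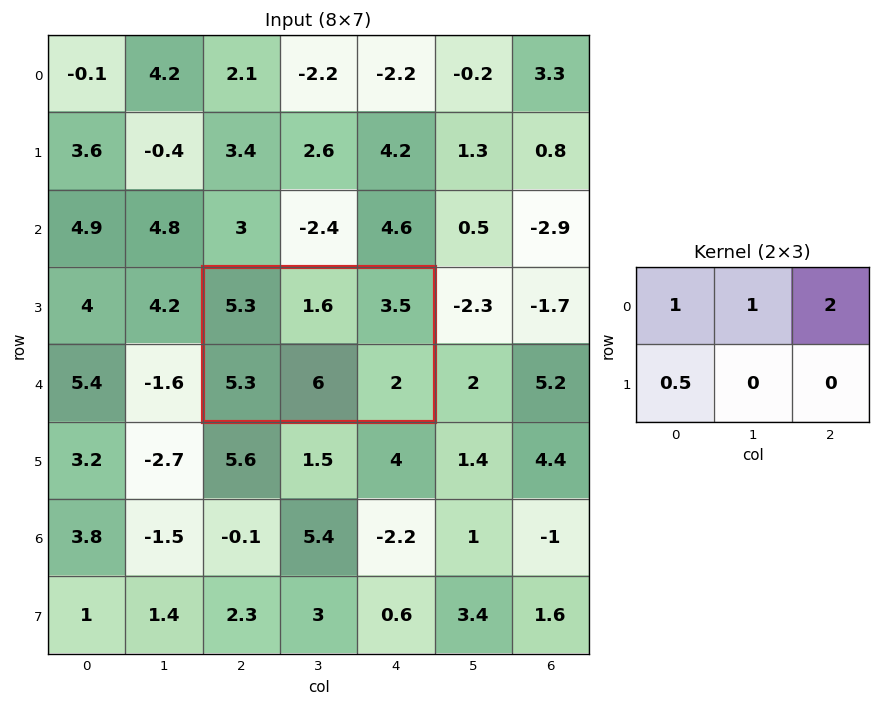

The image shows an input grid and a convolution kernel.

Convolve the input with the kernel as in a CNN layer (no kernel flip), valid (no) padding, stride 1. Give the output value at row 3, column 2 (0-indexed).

16.55

The receptive field on the input at this output position is [5.3 1.6 3.5 / 5.3 6 2]. Elementwise product with the kernel and sum: 5.3·1 + 1.6·1 + 3.5·2 + 5.3·0.5.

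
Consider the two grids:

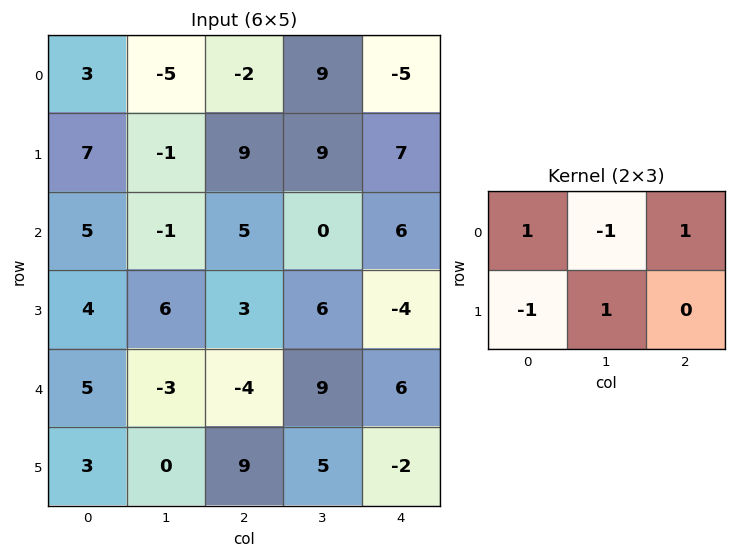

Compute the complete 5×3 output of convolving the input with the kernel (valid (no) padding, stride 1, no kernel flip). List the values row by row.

Output[0,0]: The receptive field on the input at this output position is [3 -5 -2 / 7 -1 9]. Elementwise product with the kernel and sum: 3·1 + -5·-1 + -2·1 + 7·-1 + -1·1.
Output[0,1]: The receptive field on the input at this output position is [-5 -2 9 / -1 9 9]. Elementwise product with the kernel and sum: -5·1 + -2·-1 + 9·1 + -1·-1 + 9·1.

-2 16 -16
11 5 2
13 -9 14
-7 8 6
1 19 -11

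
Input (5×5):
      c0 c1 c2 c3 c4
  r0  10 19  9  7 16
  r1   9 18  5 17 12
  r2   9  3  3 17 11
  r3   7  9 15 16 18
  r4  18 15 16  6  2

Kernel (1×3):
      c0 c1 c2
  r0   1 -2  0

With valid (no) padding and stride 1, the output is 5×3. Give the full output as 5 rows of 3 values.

Output[0,0]: The receptive field on the input at this output position is [10 19 9]. Elementwise product with the kernel and sum: 10·1 + 19·-2.
Output[0,1]: The receptive field on the input at this output position is [19 9 7]. Elementwise product with the kernel and sum: 19·1 + 9·-2.

-28 1 -5
-27 8 -29
3 -3 -31
-11 -21 -17
-12 -17 4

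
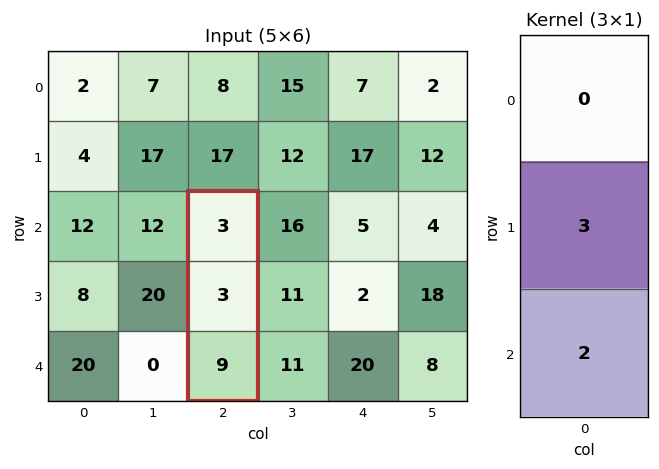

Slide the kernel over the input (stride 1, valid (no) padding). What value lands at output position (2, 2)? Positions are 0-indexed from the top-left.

27

The receptive field on the input at this output position is [3 / 3 / 9]. Elementwise product with the kernel and sum: 3·3 + 9·2.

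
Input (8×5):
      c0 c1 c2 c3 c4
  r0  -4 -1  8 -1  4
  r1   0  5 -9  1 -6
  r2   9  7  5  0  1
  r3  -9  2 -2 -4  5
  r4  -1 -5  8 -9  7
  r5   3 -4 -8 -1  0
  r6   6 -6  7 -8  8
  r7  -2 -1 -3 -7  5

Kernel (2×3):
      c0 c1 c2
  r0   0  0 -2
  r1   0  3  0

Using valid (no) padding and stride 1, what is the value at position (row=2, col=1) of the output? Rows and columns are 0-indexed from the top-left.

The receptive field on the input at this output position is [7 5 0 / 2 -2 -4]. Elementwise product with the kernel and sum: 0·-2 + -2·3.

-6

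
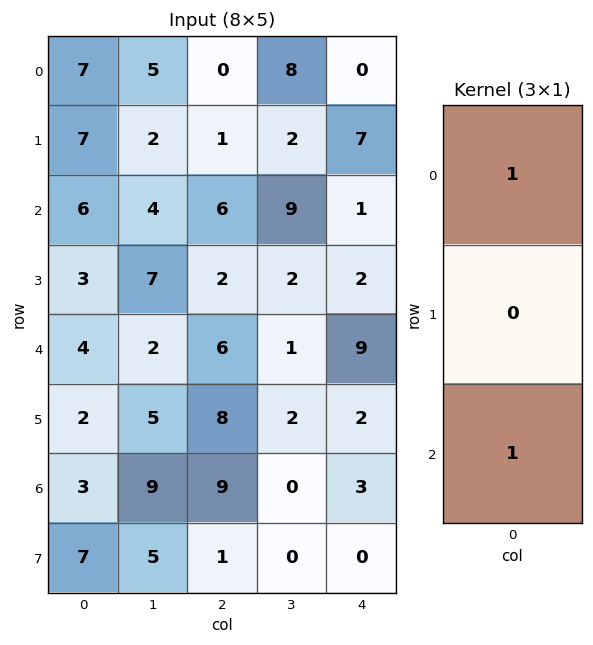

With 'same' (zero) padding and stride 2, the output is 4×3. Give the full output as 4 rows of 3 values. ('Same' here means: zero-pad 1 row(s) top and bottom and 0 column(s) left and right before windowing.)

Output[0,0]: The receptive field on the zero-padded input at this output position is [0 / 7 / 7]. Elementwise product with the kernel and sum: 0·1 + 7·1.
Output[0,1]: The receptive field on the zero-padded input at this output position is [0 / 0 / 1]. Elementwise product with the kernel and sum: 0·1 + 1·1.

7 1 7
10 3 9
5 10 4
9 9 2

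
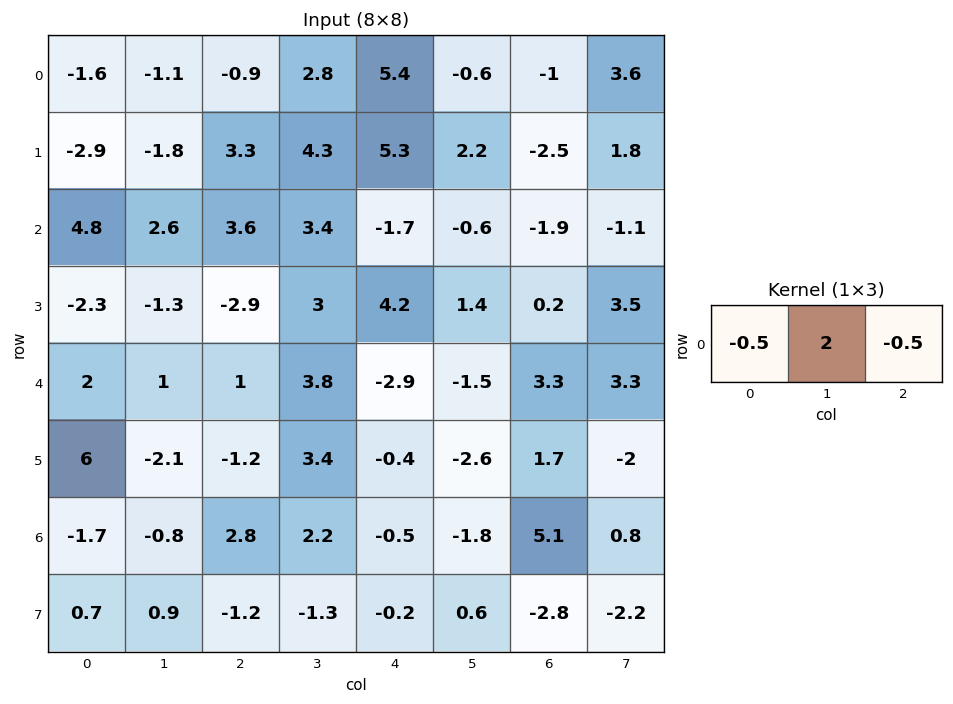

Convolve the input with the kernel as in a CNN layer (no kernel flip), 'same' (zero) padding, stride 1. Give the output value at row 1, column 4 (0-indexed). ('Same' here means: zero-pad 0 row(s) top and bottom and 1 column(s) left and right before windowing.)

The receptive field on the zero-padded input at this output position is [4.3 5.3 2.2]. Elementwise product with the kernel and sum: 4.3·-0.5 + 5.3·2 + 2.2·-0.5.

7.35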